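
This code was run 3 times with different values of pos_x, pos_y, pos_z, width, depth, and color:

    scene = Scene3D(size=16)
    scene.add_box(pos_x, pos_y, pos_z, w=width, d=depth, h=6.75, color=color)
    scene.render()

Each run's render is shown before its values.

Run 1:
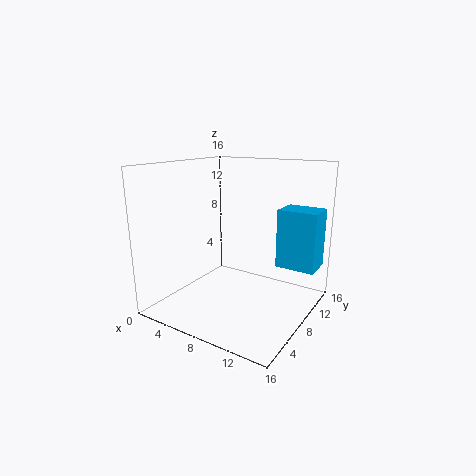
pos_x = 11.25
pos_y = 11
pos_z = 4.25
width = 4.5
depth = 3.5
color = 'deepskyblue'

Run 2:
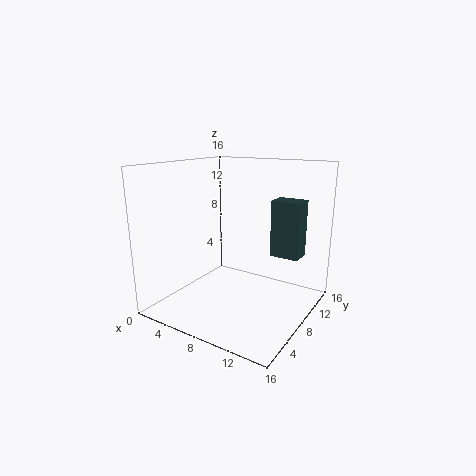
pos_x = 10
pos_y = 12
pos_z = 5
width = 3.5
depth = 2.5
color = 'darkslategray'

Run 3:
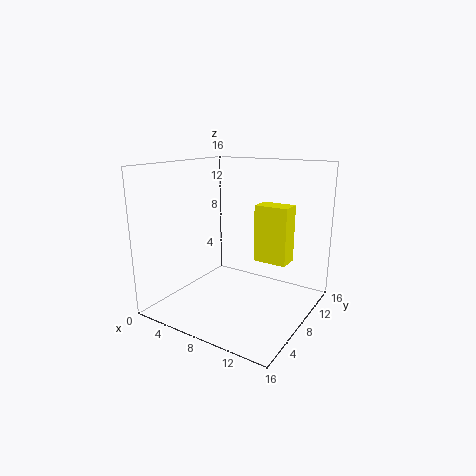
pos_x = 8.5
pos_y = 10.75
pos_z = 4.5
width = 4
depth = 2.5
color = 'yellow'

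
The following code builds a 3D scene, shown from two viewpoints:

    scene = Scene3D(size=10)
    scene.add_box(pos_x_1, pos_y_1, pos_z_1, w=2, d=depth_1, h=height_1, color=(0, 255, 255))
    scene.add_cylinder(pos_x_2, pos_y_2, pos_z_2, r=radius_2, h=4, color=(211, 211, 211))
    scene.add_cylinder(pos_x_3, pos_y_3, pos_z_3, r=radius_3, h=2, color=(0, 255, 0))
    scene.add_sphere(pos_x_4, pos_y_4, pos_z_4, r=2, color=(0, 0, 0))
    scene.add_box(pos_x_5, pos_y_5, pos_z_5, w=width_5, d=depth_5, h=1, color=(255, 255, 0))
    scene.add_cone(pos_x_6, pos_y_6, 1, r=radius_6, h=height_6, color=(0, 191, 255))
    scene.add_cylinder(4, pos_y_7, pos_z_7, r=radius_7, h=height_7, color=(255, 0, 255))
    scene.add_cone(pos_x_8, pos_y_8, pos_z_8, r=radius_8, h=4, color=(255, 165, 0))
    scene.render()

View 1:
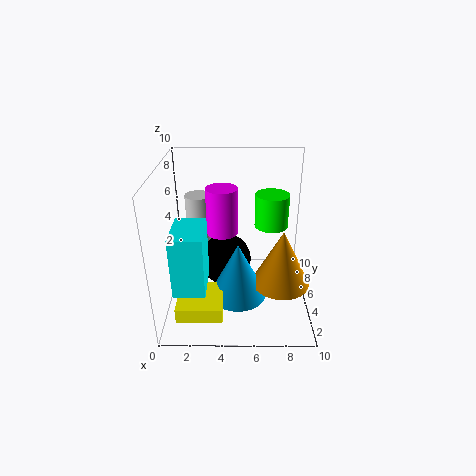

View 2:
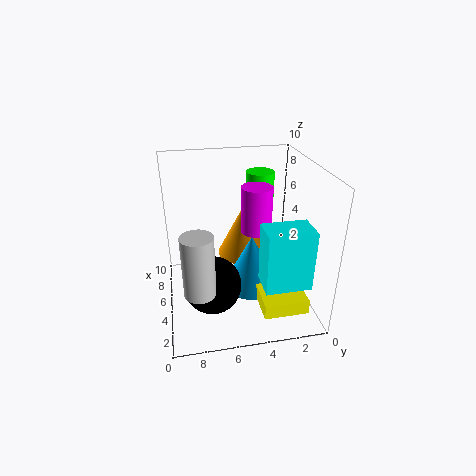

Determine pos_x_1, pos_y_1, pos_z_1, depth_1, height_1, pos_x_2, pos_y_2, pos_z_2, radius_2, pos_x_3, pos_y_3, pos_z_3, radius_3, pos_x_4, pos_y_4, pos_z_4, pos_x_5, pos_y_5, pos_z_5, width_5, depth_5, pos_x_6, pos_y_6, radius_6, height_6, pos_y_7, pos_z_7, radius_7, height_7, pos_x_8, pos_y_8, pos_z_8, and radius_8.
pos_x_1 = 1, pos_y_1 = 1, pos_z_1 = 3, depth_1 = 3, height_1 = 4, pos_x_2 = 2, pos_y_2 = 8, pos_z_2 = 3, radius_2 = 1, pos_x_3 = 7, pos_y_3 = 3, pos_z_3 = 7, radius_3 = 1, pos_x_4 = 4, pos_y_4 = 7, pos_z_4 = 2, pos_x_5 = 1, pos_y_5 = 1, pos_z_5 = 1, width_5 = 3, depth_5 = 3, pos_x_6 = 5, pos_y_6 = 4, radius_6 = 2, height_6 = 4, pos_y_7 = 4, pos_z_7 = 6, radius_7 = 1, height_7 = 3, pos_x_8 = 8, pos_y_8 = 4, pos_z_8 = 2, radius_8 = 2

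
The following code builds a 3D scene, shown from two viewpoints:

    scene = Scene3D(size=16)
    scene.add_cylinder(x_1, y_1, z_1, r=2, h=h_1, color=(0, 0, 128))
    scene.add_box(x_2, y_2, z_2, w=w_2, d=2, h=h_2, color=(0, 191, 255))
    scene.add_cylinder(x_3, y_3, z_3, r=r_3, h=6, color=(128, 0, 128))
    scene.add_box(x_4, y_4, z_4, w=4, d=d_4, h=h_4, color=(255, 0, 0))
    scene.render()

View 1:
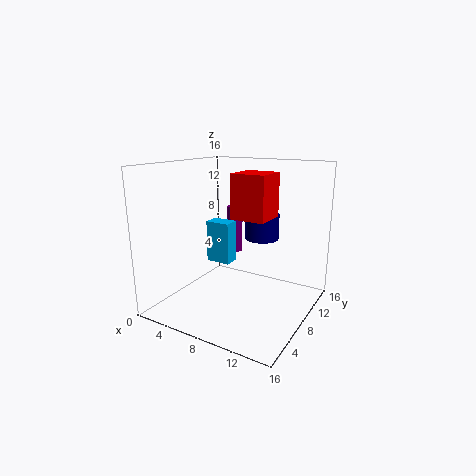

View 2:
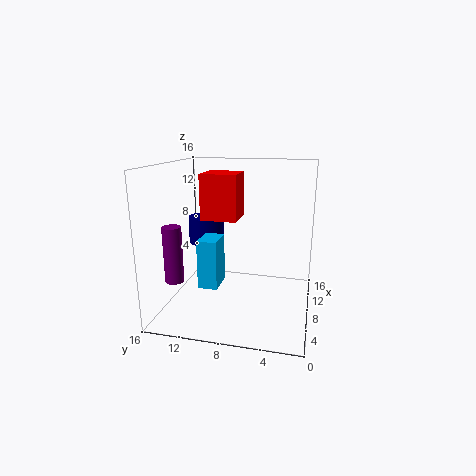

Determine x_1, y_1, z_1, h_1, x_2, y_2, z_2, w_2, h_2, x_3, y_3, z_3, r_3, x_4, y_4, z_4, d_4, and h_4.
x_1 = 9
y_1 = 12
z_1 = 7
h_1 = 3
x_2 = 3
y_2 = 9
z_2 = 4
w_2 = 3
h_2 = 5
x_3 = 4
y_3 = 14
z_3 = 4
r_3 = 1
x_4 = 7
y_4 = 8
z_4 = 10
d_4 = 4
h_4 = 5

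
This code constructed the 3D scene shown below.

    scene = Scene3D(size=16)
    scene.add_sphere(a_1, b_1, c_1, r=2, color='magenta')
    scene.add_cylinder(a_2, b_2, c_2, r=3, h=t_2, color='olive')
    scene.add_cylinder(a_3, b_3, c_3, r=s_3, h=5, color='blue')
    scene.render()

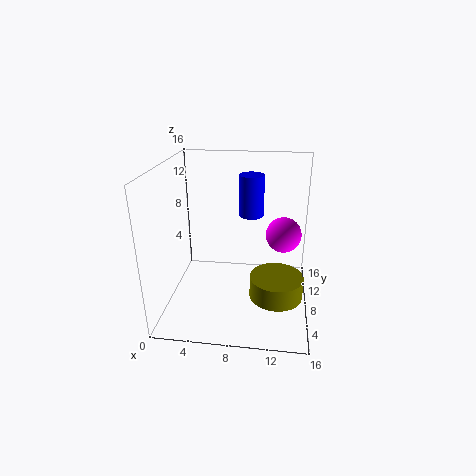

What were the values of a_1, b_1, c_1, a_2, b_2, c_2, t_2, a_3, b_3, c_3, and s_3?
a_1 = 13, b_1 = 9.5, c_1 = 8, a_2 = 12.5, b_2 = 7, c_2 = 1.5, t_2 = 2.5, a_3 = 9, b_3 = 12.5, c_3 = 9, s_3 = 1.5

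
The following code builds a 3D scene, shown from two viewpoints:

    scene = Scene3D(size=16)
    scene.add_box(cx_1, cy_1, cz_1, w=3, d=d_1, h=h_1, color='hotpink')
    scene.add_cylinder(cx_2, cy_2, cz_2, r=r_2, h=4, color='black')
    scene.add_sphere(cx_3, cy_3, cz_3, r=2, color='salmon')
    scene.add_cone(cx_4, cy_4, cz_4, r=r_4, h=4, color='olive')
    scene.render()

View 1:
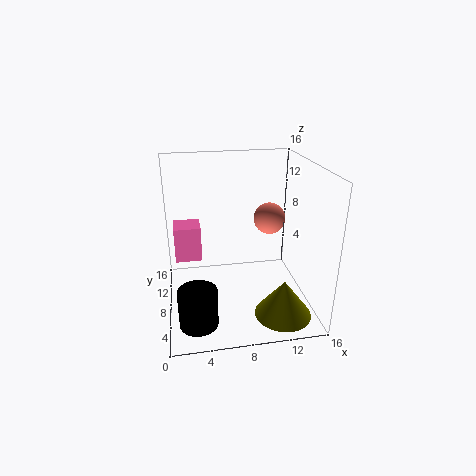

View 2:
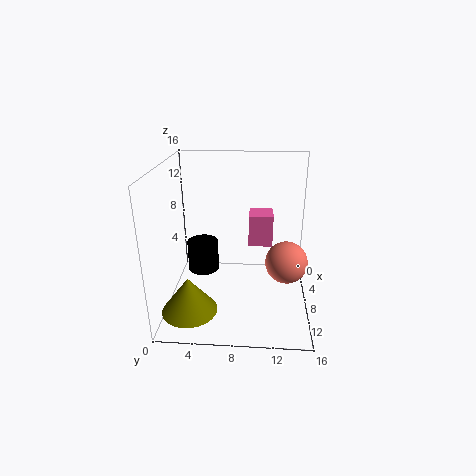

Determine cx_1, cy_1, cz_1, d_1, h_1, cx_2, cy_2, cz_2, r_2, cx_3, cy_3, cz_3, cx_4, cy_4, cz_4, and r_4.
cx_1 = 1, cy_1 = 9, cz_1 = 5, d_1 = 3, h_1 = 4, cx_2 = 3, cy_2 = 3, cz_2 = 1, r_2 = 2, cx_3 = 13, cy_3 = 13, cz_3 = 8, cx_4 = 12, cy_4 = 3, cz_4 = 1, r_4 = 3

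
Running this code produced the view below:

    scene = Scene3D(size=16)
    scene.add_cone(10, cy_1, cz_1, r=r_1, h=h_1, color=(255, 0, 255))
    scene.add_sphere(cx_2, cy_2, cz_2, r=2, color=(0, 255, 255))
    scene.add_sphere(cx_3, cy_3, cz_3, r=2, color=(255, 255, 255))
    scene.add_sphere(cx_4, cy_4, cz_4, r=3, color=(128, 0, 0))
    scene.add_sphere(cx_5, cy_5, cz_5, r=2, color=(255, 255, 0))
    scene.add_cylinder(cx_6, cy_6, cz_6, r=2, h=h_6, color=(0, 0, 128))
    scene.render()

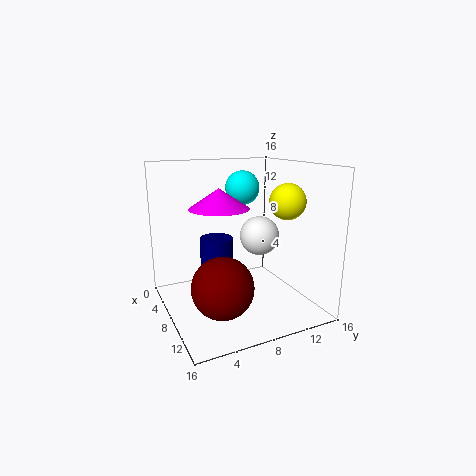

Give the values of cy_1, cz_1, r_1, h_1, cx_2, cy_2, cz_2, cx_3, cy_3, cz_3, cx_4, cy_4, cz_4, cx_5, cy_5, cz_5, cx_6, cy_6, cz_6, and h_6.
cy_1 = 5; cz_1 = 12; r_1 = 3; h_1 = 2; cx_2 = 5; cy_2 = 10; cz_2 = 13; cx_3 = 11; cy_3 = 9; cz_3 = 9; cx_4 = 13; cy_4 = 4; cz_4 = 5; cx_5 = 10; cy_5 = 13; cz_5 = 12; cx_6 = 4; cy_6 = 7; cz_6 = 3; h_6 = 4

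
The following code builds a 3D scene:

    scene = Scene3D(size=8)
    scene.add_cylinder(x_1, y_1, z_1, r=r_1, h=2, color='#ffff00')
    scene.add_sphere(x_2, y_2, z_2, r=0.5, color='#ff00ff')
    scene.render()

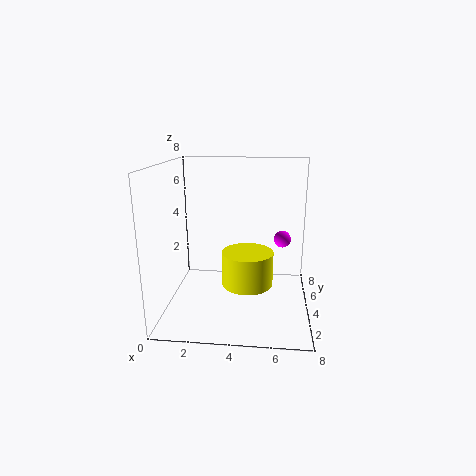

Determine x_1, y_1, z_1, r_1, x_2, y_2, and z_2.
x_1 = 4.5; y_1 = 4.5; z_1 = 1; r_1 = 1.5; x_2 = 6.5; y_2 = 5.5; z_2 = 3.5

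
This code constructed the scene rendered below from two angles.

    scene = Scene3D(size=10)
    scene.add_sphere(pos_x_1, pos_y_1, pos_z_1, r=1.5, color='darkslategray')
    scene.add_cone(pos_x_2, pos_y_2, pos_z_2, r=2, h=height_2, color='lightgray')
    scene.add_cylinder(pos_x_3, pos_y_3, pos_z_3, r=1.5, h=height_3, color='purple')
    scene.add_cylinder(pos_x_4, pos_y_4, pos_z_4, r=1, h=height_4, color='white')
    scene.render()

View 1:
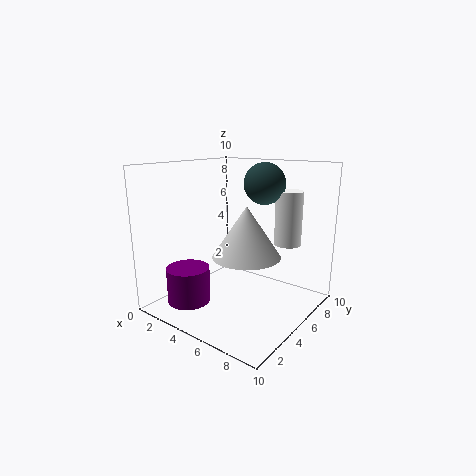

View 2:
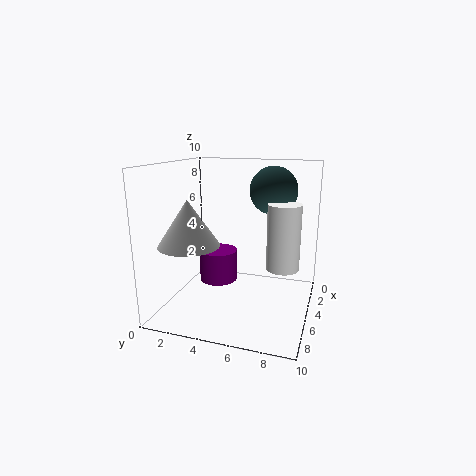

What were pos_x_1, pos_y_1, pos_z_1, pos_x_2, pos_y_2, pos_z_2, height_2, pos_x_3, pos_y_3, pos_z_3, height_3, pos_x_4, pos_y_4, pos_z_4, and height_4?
pos_x_1 = 5.5; pos_y_1 = 7.5; pos_z_1 = 8.5; pos_x_2 = 7.5; pos_y_2 = 2.5; pos_z_2 = 5; height_2 = 3; pos_x_3 = 2.5; pos_y_3 = 2.5; pos_z_3 = 0.5; height_3 = 2.5; pos_x_4 = 7; pos_y_4 = 8.5; pos_z_4 = 4; height_4 = 4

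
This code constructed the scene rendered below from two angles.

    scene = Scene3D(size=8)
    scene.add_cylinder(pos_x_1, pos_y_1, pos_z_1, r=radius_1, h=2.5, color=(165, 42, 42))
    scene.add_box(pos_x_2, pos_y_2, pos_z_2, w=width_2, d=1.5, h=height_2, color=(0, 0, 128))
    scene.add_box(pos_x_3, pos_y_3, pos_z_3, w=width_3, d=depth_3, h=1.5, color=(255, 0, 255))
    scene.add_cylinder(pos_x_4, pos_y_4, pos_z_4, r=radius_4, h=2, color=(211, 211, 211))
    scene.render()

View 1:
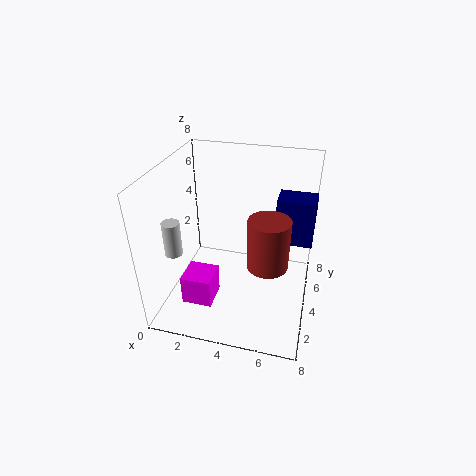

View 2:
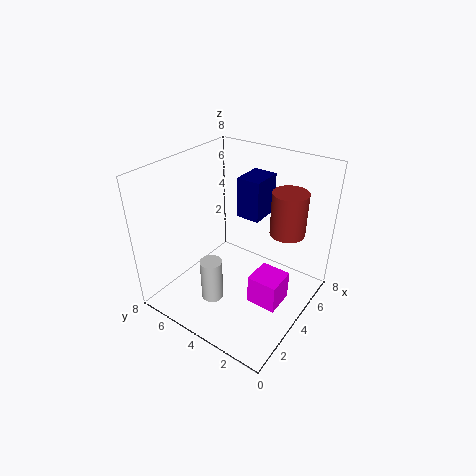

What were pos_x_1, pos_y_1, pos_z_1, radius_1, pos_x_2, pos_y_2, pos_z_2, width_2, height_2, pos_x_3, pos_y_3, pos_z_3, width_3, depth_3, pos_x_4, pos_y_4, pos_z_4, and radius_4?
pos_x_1 = 6; pos_y_1 = 2; pos_z_1 = 4; radius_1 = 1; pos_x_2 = 6; pos_y_2 = 4; pos_z_2 = 4; width_2 = 2; height_2 = 2.5; pos_x_3 = 2; pos_y_3 = 0.5; pos_z_3 = 2; width_3 = 1.5; depth_3 = 1.5; pos_x_4 = 0.5; pos_y_4 = 3; pos_z_4 = 3; radius_4 = 0.5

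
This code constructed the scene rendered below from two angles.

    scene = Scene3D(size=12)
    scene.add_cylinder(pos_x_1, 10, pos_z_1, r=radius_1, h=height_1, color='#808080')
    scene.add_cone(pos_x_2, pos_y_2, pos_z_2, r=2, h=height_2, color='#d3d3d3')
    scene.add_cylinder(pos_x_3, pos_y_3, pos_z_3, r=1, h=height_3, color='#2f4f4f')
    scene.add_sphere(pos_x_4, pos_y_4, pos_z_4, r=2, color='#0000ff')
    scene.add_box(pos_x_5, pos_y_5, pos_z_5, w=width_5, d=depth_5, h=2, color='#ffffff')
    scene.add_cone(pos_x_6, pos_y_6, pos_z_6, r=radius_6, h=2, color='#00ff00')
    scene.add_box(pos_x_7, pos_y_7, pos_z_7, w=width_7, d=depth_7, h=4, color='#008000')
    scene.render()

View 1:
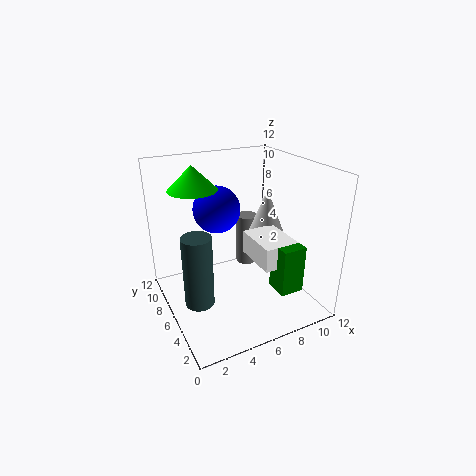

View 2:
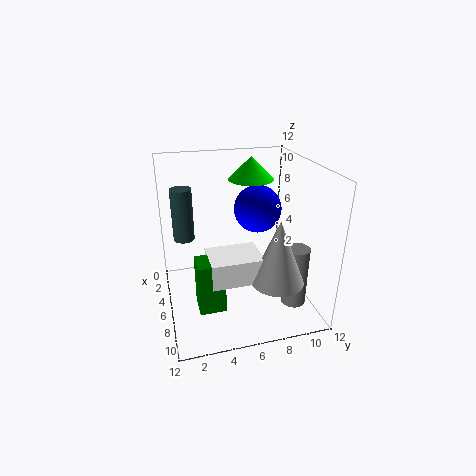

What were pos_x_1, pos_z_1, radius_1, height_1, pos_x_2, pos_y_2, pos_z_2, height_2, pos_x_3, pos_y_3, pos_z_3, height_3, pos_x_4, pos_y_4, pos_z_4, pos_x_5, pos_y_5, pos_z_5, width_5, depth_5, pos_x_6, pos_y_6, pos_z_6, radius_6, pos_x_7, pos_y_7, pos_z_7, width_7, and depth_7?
pos_x_1 = 9; pos_z_1 = 1; radius_1 = 1; height_1 = 5; pos_x_2 = 10; pos_y_2 = 8; pos_z_2 = 4; height_2 = 5; pos_x_3 = 1; pos_y_3 = 2; pos_z_3 = 4; height_3 = 5; pos_x_4 = 5; pos_y_4 = 8; pos_z_4 = 8; pos_x_5 = 7; pos_y_5 = 3; pos_z_5 = 4; width_5 = 3; depth_5 = 4; pos_x_6 = 3; pos_y_6 = 8; pos_z_6 = 10; radius_6 = 2; pos_x_7 = 8; pos_y_7 = 2; pos_z_7 = 2; width_7 = 2; depth_7 = 2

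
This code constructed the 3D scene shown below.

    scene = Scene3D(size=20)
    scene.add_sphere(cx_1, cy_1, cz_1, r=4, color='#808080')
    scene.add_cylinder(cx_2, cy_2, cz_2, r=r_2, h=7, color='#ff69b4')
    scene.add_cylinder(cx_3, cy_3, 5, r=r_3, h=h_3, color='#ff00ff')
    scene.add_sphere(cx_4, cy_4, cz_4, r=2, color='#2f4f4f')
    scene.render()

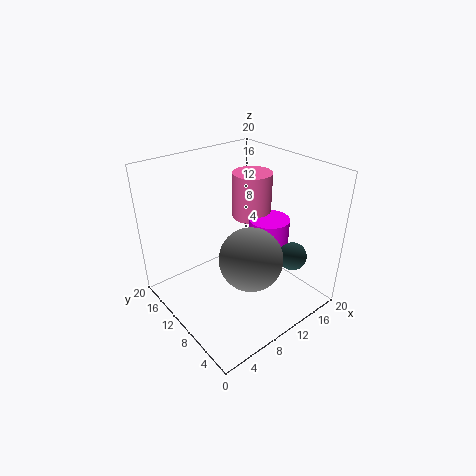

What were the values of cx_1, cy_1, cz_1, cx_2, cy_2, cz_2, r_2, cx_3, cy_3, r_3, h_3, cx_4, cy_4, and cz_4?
cx_1 = 8, cy_1 = 5, cz_1 = 10, cx_2 = 16, cy_2 = 14, cz_2 = 10, r_2 = 3, cx_3 = 16, cy_3 = 10, r_3 = 3, h_3 = 6, cx_4 = 16, cy_4 = 5, cz_4 = 7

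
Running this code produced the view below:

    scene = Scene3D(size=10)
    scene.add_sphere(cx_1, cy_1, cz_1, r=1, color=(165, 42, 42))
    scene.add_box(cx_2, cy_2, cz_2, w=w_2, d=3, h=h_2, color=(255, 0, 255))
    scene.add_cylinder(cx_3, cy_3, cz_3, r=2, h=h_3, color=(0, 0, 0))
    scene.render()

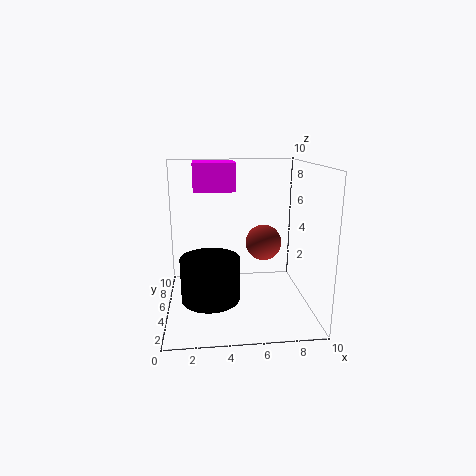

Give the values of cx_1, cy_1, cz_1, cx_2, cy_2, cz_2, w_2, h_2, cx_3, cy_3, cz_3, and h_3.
cx_1 = 6
cy_1 = 1
cz_1 = 6
cx_2 = 2
cy_2 = 6
cz_2 = 8
w_2 = 3
h_2 = 2
cx_3 = 3
cy_3 = 4
cz_3 = 1
h_3 = 3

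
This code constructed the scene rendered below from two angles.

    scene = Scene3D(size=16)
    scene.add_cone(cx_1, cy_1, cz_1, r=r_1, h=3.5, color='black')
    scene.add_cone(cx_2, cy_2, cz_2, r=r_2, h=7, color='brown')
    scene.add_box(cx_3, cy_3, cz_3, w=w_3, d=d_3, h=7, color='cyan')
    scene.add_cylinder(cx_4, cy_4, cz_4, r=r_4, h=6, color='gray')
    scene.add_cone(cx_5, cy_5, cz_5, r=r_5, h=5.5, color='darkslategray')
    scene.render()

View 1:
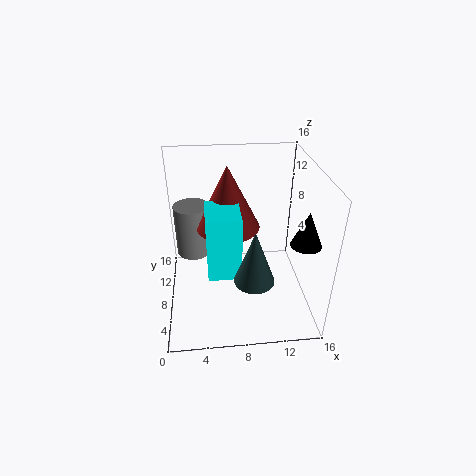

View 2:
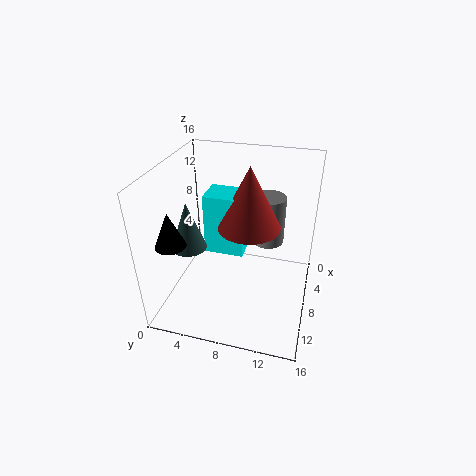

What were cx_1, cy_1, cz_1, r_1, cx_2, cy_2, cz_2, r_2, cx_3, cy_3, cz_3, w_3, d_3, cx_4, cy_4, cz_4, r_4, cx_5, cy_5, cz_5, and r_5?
cx_1 = 14; cy_1 = 3; cz_1 = 10; r_1 = 1.5; cx_2 = 7; cy_2 = 9; cz_2 = 9; r_2 = 3.5; cx_3 = 4.5; cy_3 = 4; cz_3 = 5.5; w_3 = 3.5; d_3 = 4.5; cx_4 = 3; cy_4 = 10.5; cz_4 = 5; r_4 = 2; cx_5 = 9; cy_5 = 2.5; cz_5 = 6.5; r_5 = 2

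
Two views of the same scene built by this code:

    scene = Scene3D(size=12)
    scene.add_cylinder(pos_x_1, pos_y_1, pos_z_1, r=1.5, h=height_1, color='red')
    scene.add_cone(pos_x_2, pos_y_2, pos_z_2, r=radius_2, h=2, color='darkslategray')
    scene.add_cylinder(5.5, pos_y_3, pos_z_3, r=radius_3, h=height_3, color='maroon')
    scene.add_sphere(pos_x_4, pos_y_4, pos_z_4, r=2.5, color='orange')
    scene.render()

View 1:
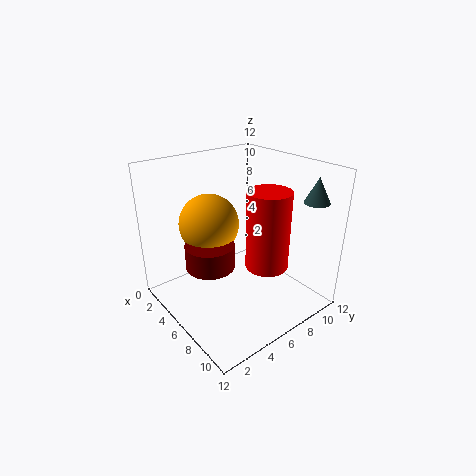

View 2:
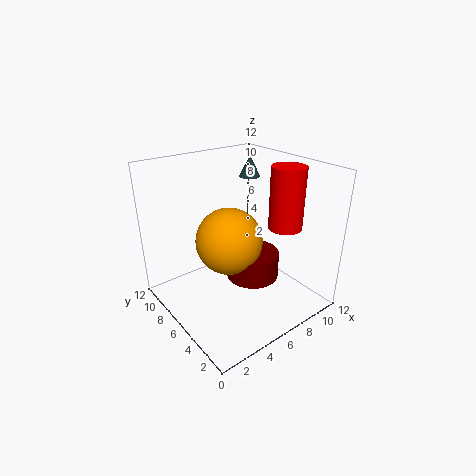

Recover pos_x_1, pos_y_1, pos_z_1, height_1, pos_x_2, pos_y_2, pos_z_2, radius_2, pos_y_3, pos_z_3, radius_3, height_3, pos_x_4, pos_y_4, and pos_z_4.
pos_x_1 = 10.5
pos_y_1 = 5
pos_z_1 = 6
height_1 = 5.5
pos_x_2 = 10.5
pos_y_2 = 10
pos_z_2 = 9.5
radius_2 = 1
pos_y_3 = 3.5
pos_z_3 = 4
radius_3 = 2
height_3 = 2
pos_x_4 = 4
pos_y_4 = 4.5
pos_z_4 = 7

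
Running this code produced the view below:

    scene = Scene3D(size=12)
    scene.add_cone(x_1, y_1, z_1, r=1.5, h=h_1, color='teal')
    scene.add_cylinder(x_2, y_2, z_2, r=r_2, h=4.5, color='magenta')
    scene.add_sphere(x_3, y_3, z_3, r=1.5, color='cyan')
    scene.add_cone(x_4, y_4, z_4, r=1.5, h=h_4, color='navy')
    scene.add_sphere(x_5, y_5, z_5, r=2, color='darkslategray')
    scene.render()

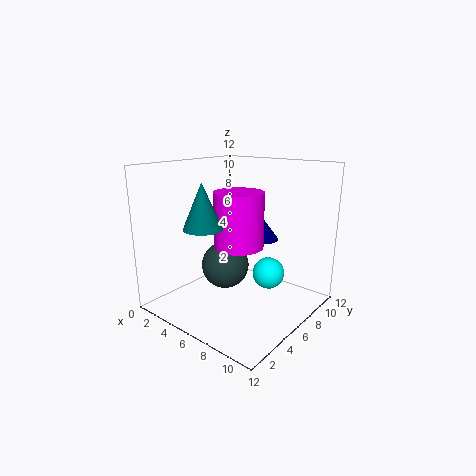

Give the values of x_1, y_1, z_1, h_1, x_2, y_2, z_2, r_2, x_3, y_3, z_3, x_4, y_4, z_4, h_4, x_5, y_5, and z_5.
x_1 = 5.5; y_1 = 2.5; z_1 = 7.5; h_1 = 3.5; x_2 = 6.5; y_2 = 5.5; z_2 = 5.5; r_2 = 2; x_3 = 6.5; y_3 = 10; z_3 = 1.5; x_4 = 6; y_4 = 9.5; z_4 = 5; h_4 = 2; x_5 = 5; y_5 = 5.5; z_5 = 3.5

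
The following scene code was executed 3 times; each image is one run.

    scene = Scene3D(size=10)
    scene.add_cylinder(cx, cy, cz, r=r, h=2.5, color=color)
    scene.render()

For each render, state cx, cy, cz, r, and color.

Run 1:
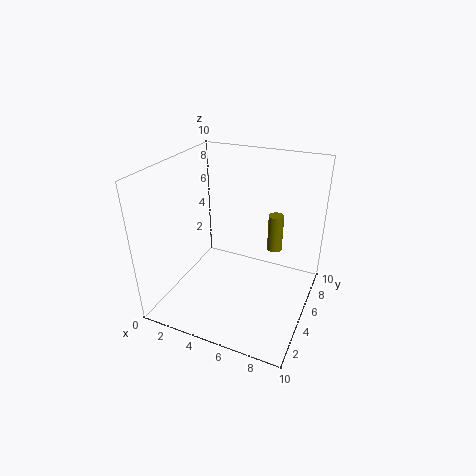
cx = 7.5, cy = 5.5, cz = 4.5, r = 0.5, color = 'olive'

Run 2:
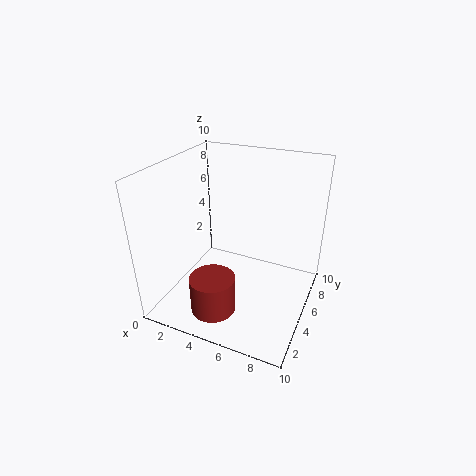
cx = 4.5, cy = 2, cz = 1, r = 1.5, color = 'brown'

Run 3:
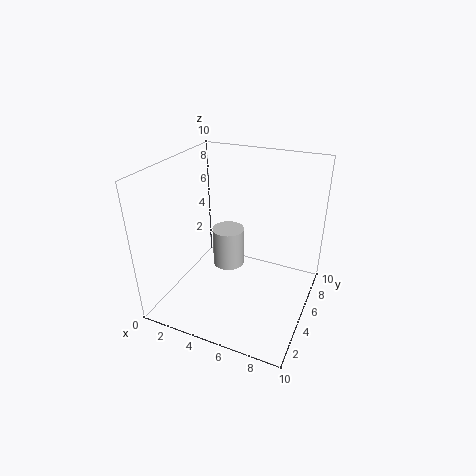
cx = 5, cy = 3.5, cz = 4, r = 1, color = 'lightgray'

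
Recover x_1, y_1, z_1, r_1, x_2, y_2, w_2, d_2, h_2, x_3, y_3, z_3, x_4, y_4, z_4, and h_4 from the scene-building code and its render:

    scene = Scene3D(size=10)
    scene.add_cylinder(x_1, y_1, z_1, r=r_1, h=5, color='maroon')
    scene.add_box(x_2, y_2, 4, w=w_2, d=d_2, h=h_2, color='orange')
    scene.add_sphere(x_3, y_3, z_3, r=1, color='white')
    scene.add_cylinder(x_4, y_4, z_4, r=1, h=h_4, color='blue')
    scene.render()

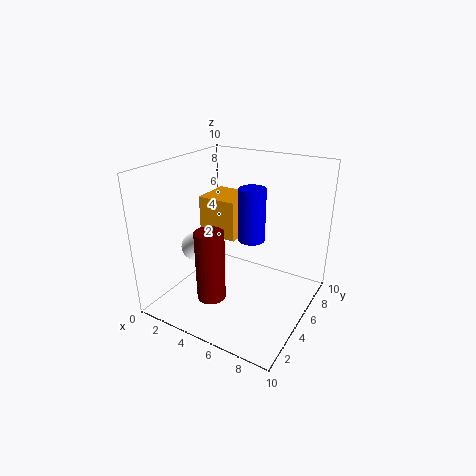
x_1 = 4
y_1 = 3
z_1 = 1
r_1 = 1
x_2 = 1
y_2 = 6
w_2 = 3
d_2 = 3
h_2 = 3
x_3 = 2
y_3 = 4
z_3 = 4
x_4 = 5
y_4 = 7
z_4 = 4
h_4 = 4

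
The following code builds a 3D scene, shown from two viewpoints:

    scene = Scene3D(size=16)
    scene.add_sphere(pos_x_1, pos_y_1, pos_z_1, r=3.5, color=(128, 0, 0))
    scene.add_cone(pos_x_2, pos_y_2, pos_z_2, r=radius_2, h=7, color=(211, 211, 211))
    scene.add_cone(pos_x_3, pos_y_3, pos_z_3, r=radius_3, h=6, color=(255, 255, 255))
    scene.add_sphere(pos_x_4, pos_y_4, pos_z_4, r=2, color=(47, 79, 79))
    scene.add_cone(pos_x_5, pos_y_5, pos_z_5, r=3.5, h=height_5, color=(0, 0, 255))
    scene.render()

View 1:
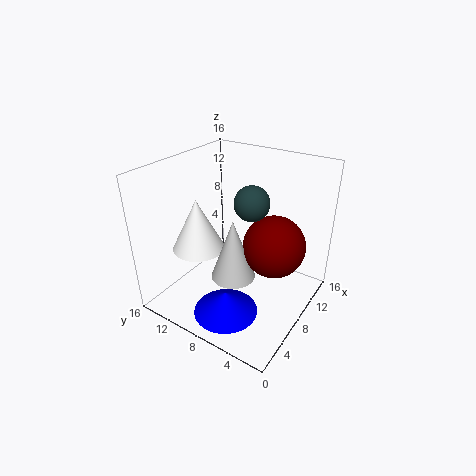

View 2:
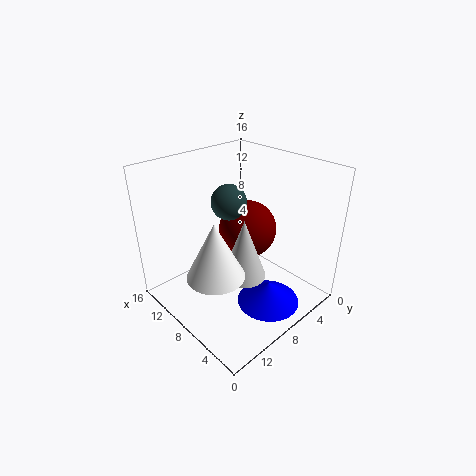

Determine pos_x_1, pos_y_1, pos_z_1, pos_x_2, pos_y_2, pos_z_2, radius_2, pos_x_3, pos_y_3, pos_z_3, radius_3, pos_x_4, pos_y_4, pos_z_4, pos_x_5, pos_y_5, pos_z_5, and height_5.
pos_x_1 = 10
pos_y_1 = 4.5
pos_z_1 = 7
pos_x_2 = 7
pos_y_2 = 8
pos_z_2 = 3.5
radius_2 = 2.5
pos_x_3 = 6.5
pos_y_3 = 12.5
pos_z_3 = 6
radius_3 = 3
pos_x_4 = 10
pos_y_4 = 7.5
pos_z_4 = 11.5
pos_x_5 = 4
pos_y_5 = 7
pos_z_5 = 1
height_5 = 2.5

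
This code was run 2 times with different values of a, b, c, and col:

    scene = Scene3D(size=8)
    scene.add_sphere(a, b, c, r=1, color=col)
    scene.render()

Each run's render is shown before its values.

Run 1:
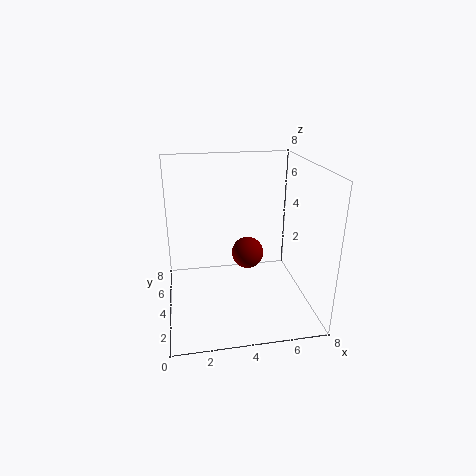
a = 5; b = 6; c = 2; col = 'maroon'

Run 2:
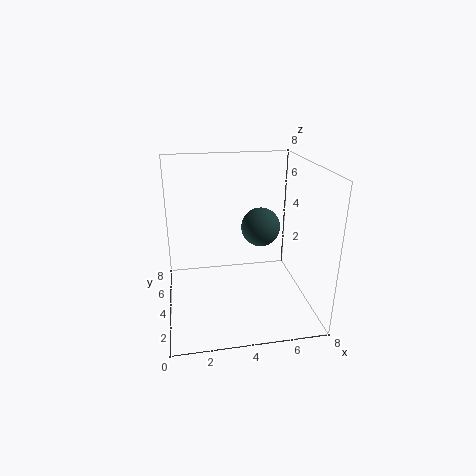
a = 5; b = 3; c = 5; col = 'darkslategray'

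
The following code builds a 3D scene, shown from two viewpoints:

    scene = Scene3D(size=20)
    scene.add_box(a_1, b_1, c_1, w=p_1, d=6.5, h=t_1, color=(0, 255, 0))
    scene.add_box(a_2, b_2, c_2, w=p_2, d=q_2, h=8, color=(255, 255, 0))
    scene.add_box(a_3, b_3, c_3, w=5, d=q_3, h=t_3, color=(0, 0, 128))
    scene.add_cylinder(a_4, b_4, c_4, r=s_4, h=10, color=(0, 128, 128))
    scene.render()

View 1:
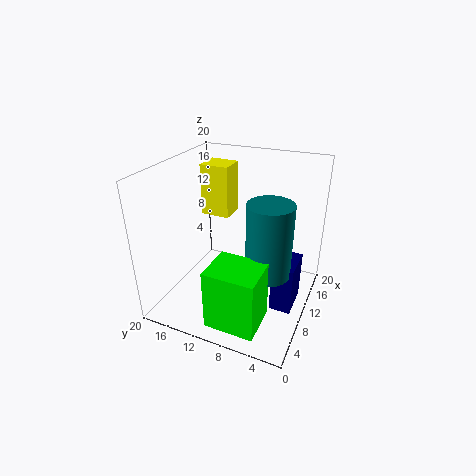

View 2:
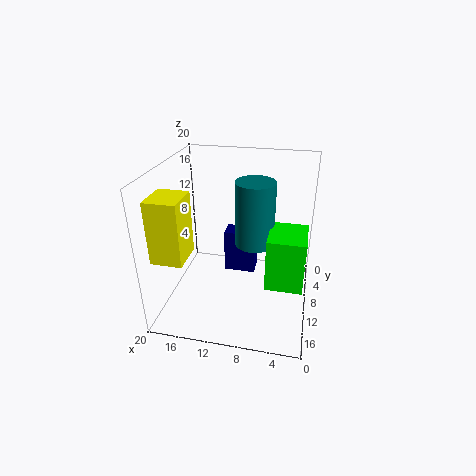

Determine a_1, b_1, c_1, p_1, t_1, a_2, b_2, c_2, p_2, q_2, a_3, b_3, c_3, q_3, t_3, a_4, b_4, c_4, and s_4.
a_1 = 0.5
b_1 = 4
c_1 = 2
p_1 = 5.5
t_1 = 8
a_2 = 15
b_2 = 14
c_2 = 10
p_2 = 4
q_2 = 4.5
a_3 = 8.5
b_3 = 1.5
c_3 = 0.5
q_3 = 3
t_3 = 7
a_4 = 8.5
b_4 = 5
c_4 = 6.5
s_4 = 3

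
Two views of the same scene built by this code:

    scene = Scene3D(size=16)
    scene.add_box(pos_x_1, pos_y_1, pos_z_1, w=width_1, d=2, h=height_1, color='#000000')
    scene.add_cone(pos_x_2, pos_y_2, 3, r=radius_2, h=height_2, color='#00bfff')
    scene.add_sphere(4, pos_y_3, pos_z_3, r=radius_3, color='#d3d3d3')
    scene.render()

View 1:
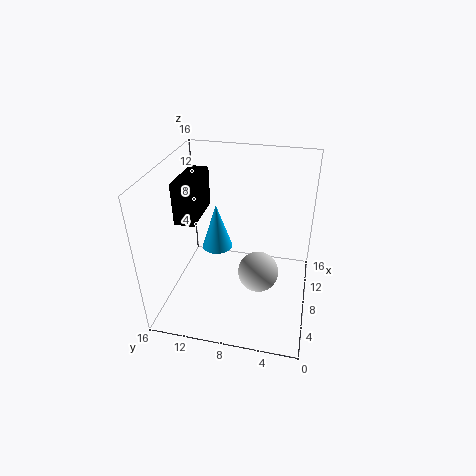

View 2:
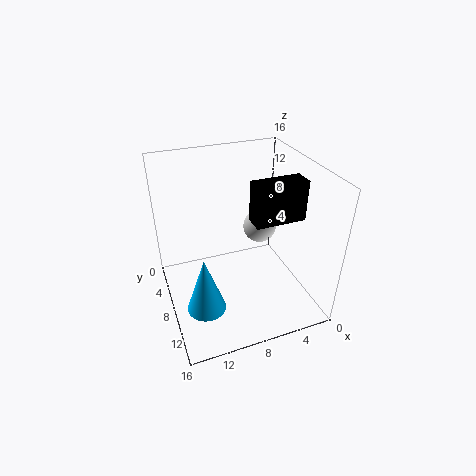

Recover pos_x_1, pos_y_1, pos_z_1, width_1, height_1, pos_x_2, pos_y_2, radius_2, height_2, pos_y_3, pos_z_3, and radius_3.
pos_x_1 = 3; pos_y_1 = 11; pos_z_1 = 12; width_1 = 5; height_1 = 4; pos_x_2 = 13; pos_y_2 = 12; radius_2 = 2; height_2 = 6; pos_y_3 = 5; pos_z_3 = 7; radius_3 = 2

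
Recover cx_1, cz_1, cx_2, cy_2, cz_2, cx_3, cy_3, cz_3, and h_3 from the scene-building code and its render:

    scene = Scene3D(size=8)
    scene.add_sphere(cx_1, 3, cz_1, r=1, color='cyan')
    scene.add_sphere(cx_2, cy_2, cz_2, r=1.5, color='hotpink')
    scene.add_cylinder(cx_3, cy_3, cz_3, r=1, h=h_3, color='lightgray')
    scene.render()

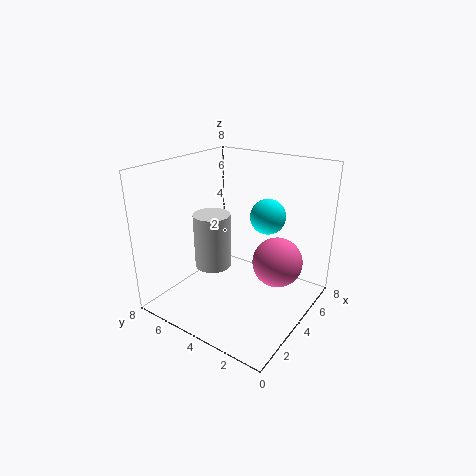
cx_1 = 5.5; cz_1 = 5; cx_2 = 6; cy_2 = 2.5; cz_2 = 2; cx_3 = 3; cy_3 = 5; cz_3 = 2.5; h_3 = 3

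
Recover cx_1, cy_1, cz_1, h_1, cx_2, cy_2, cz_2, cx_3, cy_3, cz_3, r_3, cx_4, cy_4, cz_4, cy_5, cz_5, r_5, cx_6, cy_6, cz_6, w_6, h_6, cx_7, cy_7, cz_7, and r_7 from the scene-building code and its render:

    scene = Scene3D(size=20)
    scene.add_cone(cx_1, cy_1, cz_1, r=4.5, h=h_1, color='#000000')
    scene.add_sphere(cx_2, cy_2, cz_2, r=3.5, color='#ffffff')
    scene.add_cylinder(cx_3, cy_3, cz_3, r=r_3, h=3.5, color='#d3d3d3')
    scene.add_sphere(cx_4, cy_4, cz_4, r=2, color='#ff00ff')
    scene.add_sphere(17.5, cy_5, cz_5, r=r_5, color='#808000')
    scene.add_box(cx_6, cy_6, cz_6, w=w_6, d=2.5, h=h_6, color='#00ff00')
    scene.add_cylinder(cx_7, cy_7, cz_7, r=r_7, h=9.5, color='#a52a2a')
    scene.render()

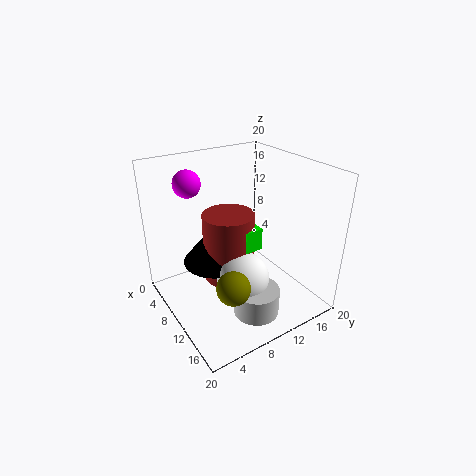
cx_1 = 9
cy_1 = 7
cz_1 = 7
h_1 = 5.5
cx_2 = 13.5
cy_2 = 8.5
cz_2 = 6
cx_3 = 16
cy_3 = 9
cz_3 = 2
r_3 = 3
cx_4 = 3
cy_4 = 6
cz_4 = 16.5
cy_5 = 4.5
cz_5 = 8.5
r_5 = 2
cx_6 = 10.5
cy_6 = 9
cz_6 = 9.5
w_6 = 3
h_6 = 3
cx_7 = 10
cy_7 = 8.5
cz_7 = 4.5
r_7 = 3.5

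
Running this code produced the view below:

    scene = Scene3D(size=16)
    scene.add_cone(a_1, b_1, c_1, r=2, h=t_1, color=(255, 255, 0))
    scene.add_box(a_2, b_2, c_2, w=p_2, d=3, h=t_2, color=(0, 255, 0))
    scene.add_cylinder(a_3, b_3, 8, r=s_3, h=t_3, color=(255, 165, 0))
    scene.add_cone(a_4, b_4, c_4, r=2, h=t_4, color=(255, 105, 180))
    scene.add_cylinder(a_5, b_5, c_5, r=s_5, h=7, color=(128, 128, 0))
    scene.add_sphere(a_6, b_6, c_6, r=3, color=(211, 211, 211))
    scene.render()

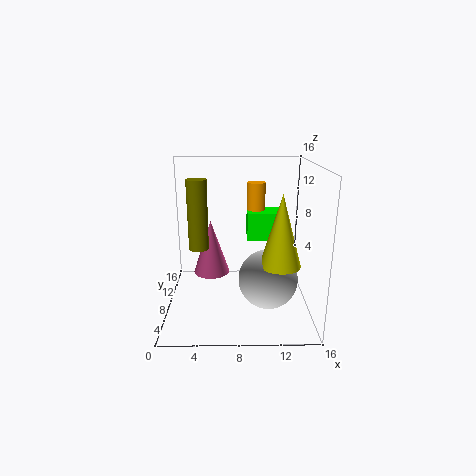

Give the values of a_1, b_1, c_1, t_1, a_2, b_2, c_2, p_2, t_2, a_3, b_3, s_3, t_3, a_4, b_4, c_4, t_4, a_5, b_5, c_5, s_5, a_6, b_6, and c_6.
a_1 = 12; b_1 = 3; c_1 = 7; t_1 = 7; a_2 = 9; b_2 = 7; c_2 = 8; p_2 = 4; t_2 = 3; a_3 = 10; b_3 = 9; s_3 = 1; t_3 = 6; a_4 = 5; b_4 = 8; c_4 = 4; t_4 = 6; a_5 = 4; b_5 = 5; c_5 = 8; s_5 = 1; a_6 = 11; b_6 = 4; c_6 = 5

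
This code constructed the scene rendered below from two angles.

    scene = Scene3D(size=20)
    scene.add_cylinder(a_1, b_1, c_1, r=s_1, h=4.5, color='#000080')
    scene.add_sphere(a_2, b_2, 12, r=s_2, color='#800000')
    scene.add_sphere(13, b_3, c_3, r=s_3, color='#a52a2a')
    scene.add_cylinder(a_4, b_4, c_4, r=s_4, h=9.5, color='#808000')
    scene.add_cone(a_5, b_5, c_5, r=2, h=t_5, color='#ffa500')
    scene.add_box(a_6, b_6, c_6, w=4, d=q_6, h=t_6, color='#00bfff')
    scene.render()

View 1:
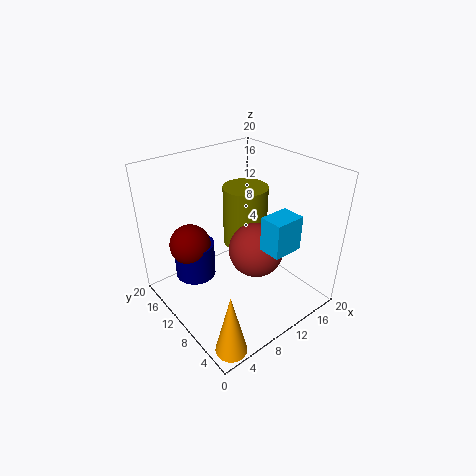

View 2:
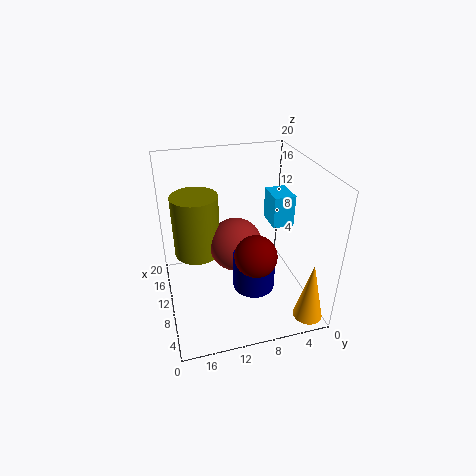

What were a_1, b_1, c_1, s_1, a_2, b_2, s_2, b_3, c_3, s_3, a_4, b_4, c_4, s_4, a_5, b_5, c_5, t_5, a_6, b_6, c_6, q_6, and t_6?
a_1 = 3
b_1 = 10
c_1 = 7.5
s_1 = 2.5
a_2 = 2.5
b_2 = 10
s_2 = 2.5
b_3 = 9.5
c_3 = 7
s_3 = 4
a_4 = 15.5
b_4 = 15
c_4 = 5
s_4 = 3.5
a_5 = 2.5
b_5 = 2
c_5 = 0.5
t_5 = 8.5
a_6 = 9.5
b_6 = 2
c_6 = 11
q_6 = 3
t_6 = 4.5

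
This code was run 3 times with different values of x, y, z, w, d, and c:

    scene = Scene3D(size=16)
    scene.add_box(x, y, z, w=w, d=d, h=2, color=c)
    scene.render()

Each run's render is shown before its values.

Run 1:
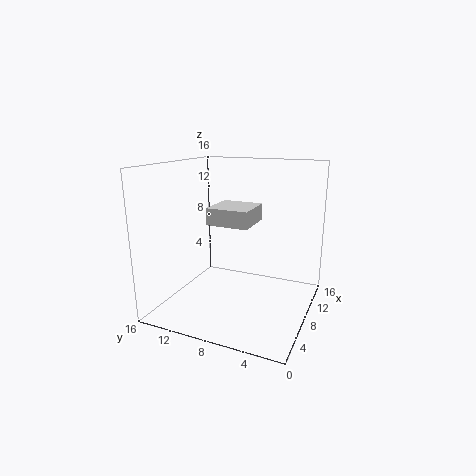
x = 8
y = 7
z = 9
w = 5
d = 5
c = 'lightgray'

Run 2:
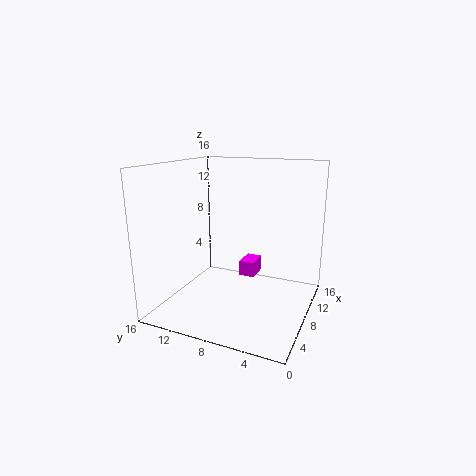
x = 13
y = 8
z = 1
w = 3
d = 2
c = 'magenta'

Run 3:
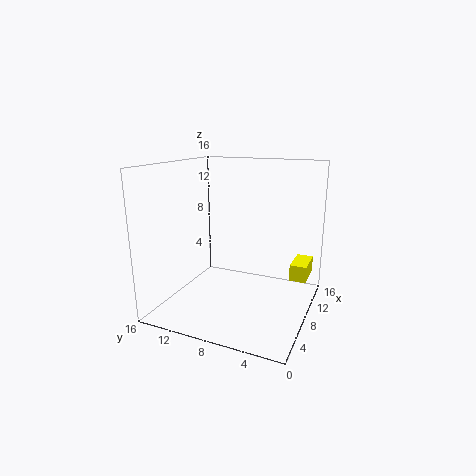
x = 12
y = 1
z = 2
w = 4
d = 2
c = 'yellow'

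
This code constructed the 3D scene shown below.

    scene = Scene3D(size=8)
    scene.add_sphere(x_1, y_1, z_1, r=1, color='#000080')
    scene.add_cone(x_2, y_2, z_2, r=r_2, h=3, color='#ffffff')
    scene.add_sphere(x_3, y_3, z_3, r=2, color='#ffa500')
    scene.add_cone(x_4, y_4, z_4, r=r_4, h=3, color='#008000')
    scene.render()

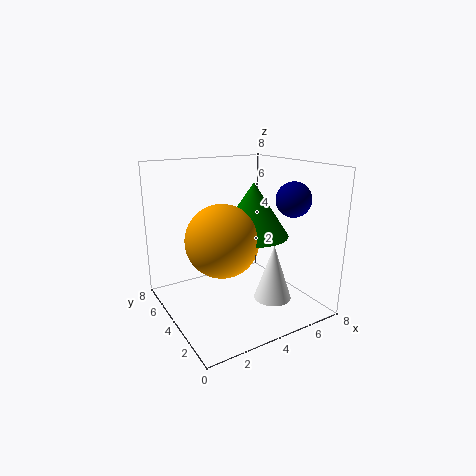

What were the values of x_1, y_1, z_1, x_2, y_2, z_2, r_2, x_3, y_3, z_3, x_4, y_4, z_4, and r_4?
x_1 = 7; y_1 = 3; z_1 = 6; x_2 = 5; y_2 = 2; z_2 = 1; r_2 = 1; x_3 = 3; y_3 = 4; z_3 = 4; x_4 = 5; y_4 = 4; z_4 = 4; r_4 = 2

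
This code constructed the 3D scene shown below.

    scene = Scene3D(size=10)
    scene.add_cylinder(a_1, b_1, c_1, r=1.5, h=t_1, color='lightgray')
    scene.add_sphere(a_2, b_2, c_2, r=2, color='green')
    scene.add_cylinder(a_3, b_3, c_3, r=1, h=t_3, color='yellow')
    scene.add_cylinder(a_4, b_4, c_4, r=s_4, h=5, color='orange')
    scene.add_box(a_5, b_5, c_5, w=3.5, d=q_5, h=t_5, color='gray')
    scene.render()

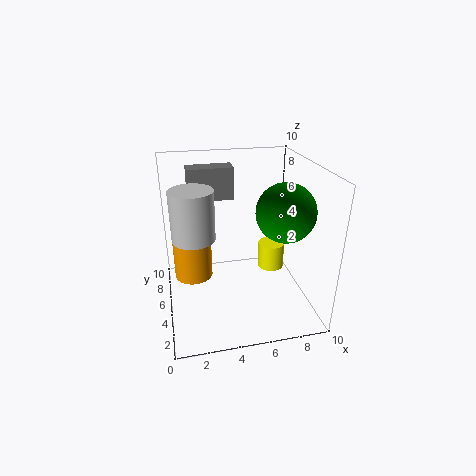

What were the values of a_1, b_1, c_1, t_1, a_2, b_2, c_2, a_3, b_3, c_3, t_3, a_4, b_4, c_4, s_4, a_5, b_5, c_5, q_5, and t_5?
a_1 = 2, b_1 = 5.5, c_1 = 5, t_1 = 3.5, a_2 = 8, b_2 = 4, c_2 = 7, a_3 = 8, b_3 = 6.5, c_3 = 1.5, t_3 = 2, a_4 = 2, b_4 = 8, c_4 = 0.5, s_4 = 1.5, a_5 = 2, b_5 = 8.5, c_5 = 6.5, q_5 = 1.5, t_5 = 2.5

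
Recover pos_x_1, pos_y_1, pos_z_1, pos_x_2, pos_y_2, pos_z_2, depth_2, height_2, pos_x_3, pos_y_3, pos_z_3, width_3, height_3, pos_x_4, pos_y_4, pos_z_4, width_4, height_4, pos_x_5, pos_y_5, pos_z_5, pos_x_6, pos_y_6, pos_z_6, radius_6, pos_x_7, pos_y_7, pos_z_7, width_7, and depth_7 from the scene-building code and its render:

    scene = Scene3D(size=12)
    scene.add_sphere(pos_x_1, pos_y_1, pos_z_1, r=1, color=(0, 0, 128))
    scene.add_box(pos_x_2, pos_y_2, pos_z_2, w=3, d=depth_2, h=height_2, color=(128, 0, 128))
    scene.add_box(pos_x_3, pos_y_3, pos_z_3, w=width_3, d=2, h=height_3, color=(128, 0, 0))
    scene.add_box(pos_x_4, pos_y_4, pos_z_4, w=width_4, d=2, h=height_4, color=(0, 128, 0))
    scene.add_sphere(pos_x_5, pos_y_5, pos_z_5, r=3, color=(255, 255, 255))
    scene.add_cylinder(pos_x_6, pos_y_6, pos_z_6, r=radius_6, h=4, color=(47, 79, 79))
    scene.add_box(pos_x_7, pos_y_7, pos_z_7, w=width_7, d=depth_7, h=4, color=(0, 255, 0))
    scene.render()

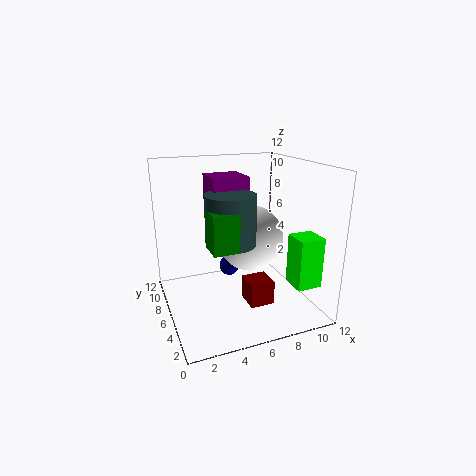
pos_x_1 = 7
pos_y_1 = 11
pos_z_1 = 1
pos_x_2 = 4
pos_y_2 = 6
pos_z_2 = 8
depth_2 = 3
height_2 = 3
pos_x_3 = 6
pos_y_3 = 3
pos_z_3 = 1
width_3 = 2
height_3 = 2
pos_x_4 = 3
pos_y_4 = 3
pos_z_4 = 6
width_4 = 2
height_4 = 3
pos_x_5 = 8
pos_y_5 = 8
pos_z_5 = 5
pos_x_6 = 5
pos_y_6 = 5
pos_z_6 = 6
radius_6 = 2
pos_x_7 = 9
pos_y_7 = 1
pos_z_7 = 3
width_7 = 2
depth_7 = 2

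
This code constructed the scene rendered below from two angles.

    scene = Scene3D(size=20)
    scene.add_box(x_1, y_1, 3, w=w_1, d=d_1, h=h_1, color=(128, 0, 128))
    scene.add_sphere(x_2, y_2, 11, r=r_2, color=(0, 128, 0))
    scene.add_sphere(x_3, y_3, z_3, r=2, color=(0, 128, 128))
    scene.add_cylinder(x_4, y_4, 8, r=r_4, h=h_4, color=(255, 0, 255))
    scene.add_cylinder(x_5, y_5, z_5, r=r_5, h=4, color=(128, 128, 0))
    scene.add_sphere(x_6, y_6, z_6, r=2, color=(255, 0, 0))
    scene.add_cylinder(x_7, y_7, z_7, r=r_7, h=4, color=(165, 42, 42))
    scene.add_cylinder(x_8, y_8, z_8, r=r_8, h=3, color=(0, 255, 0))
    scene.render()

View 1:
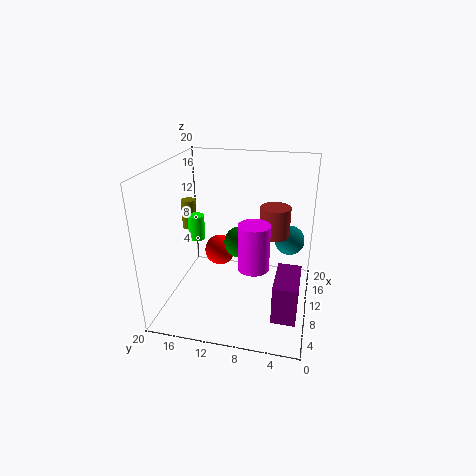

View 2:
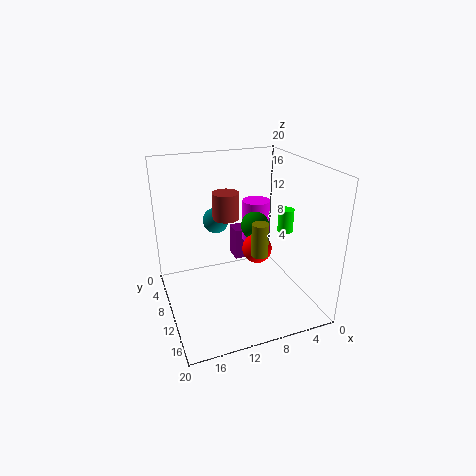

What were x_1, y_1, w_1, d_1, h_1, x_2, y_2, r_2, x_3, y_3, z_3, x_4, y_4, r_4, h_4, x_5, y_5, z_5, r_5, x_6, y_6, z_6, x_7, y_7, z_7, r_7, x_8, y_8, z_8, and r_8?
x_1 = 2; y_1 = 1; w_1 = 6; d_1 = 3; h_1 = 5; x_2 = 7; y_2 = 9; r_2 = 2; x_3 = 11; y_3 = 3; z_3 = 10; x_4 = 6; y_4 = 7; r_4 = 2; h_4 = 6; x_5 = 10; y_5 = 17; z_5 = 11; r_5 = 1; x_6 = 8; y_6 = 12; z_6 = 9; x_7 = 10; y_7 = 5; z_7 = 11; r_7 = 2; x_8 = 5; y_8 = 14; z_8 = 12; r_8 = 1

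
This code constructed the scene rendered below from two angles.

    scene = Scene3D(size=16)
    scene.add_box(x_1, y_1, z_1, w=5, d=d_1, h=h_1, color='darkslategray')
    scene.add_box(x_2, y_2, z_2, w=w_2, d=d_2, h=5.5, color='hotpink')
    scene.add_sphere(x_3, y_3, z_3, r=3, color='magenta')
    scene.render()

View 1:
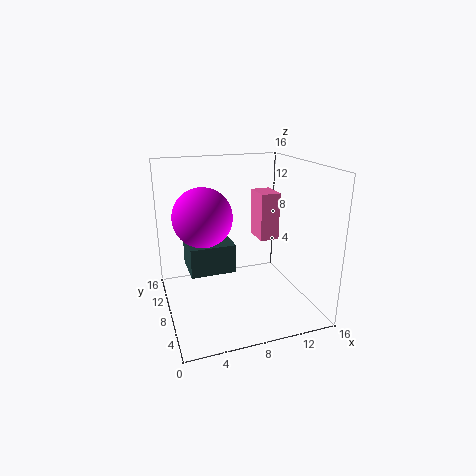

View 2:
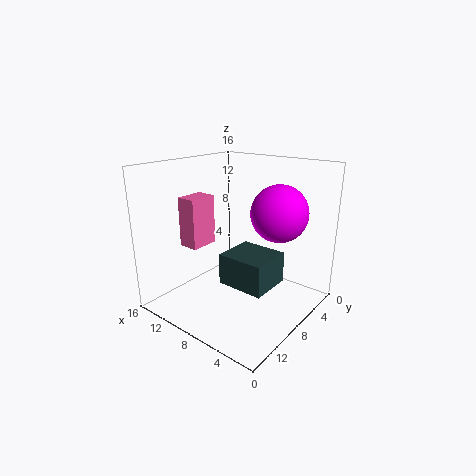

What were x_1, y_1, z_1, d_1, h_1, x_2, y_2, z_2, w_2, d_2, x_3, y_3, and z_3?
x_1 = 2.5
y_1 = 7.25
z_1 = 4.25
d_1 = 4.5
h_1 = 3.25
x_2 = 11
y_2 = 8.5
z_2 = 7
w_2 = 2.25
d_2 = 3.25
x_3 = 3.75
y_3 = 6.5
z_3 = 11.25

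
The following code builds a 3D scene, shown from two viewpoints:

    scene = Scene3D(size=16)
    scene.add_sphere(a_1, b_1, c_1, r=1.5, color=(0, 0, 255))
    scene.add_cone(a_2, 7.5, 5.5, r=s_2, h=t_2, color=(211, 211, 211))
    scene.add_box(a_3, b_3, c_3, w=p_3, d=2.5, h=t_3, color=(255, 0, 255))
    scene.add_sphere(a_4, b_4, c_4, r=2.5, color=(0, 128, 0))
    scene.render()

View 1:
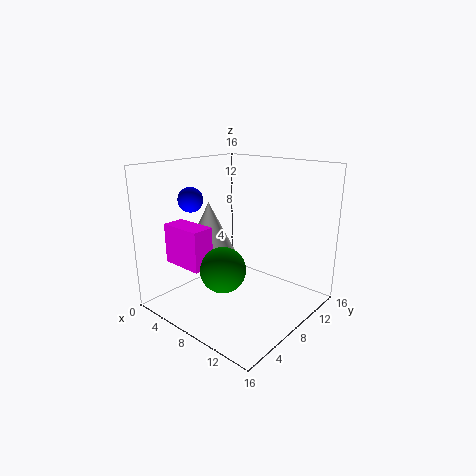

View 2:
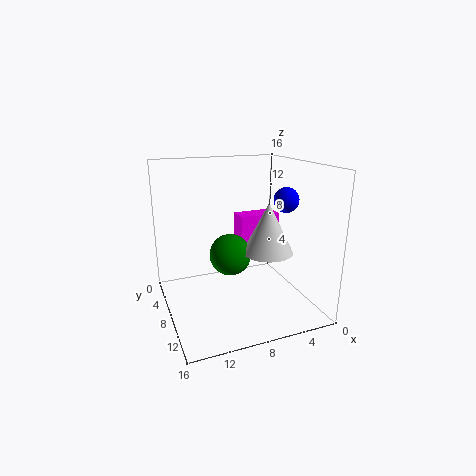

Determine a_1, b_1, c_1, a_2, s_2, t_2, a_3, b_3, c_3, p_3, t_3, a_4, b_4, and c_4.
a_1 = 1.5; b_1 = 7; c_1 = 11.5; a_2 = 4; s_2 = 3; t_2 = 6; a_3 = 1.5; b_3 = 3; c_3 = 5; p_3 = 5; t_3 = 4.5; a_4 = 8; b_4 = 5.5; c_4 = 5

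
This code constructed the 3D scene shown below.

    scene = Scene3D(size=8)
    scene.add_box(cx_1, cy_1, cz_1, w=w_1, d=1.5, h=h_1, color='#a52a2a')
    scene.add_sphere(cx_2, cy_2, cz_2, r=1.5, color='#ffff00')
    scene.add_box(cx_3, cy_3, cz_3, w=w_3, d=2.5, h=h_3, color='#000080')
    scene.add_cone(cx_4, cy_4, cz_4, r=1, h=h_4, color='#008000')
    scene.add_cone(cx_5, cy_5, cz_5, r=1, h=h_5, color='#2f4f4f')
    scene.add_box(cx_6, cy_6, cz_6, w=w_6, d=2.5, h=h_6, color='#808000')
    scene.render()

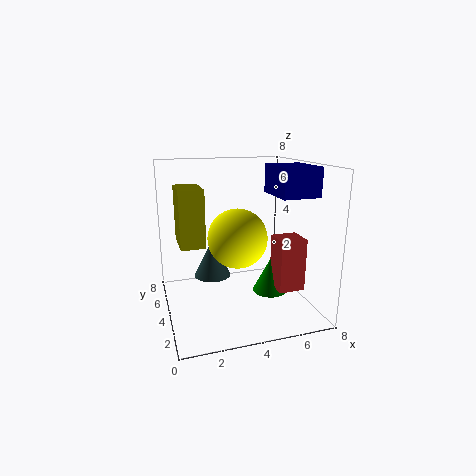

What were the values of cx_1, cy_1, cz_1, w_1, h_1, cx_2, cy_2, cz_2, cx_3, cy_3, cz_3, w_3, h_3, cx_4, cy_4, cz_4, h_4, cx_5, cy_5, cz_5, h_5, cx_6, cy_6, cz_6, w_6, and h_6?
cx_1 = 6; cy_1 = 2.5; cz_1 = 1; w_1 = 1.5; h_1 = 3; cx_2 = 3.5; cy_2 = 2.5; cz_2 = 4.5; cx_3 = 5.5; cy_3 = 1.5; cz_3 = 6.5; w_3 = 2; h_3 = 1.5; cx_4 = 6; cy_4 = 4; cz_4 = 0.5; h_4 = 2; cx_5 = 2.5; cy_5 = 4; cz_5 = 2; h_5 = 2; cx_6 = 1; cy_6 = 5.5; cz_6 = 3; w_6 = 1.5; h_6 = 3.5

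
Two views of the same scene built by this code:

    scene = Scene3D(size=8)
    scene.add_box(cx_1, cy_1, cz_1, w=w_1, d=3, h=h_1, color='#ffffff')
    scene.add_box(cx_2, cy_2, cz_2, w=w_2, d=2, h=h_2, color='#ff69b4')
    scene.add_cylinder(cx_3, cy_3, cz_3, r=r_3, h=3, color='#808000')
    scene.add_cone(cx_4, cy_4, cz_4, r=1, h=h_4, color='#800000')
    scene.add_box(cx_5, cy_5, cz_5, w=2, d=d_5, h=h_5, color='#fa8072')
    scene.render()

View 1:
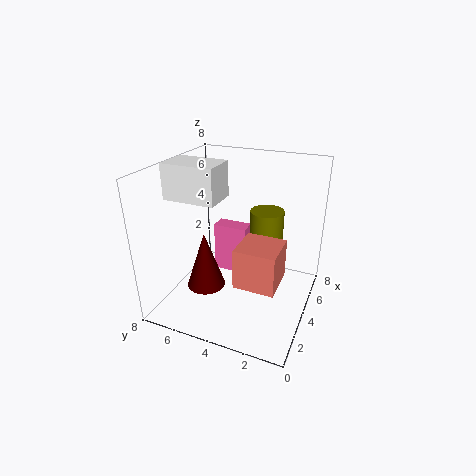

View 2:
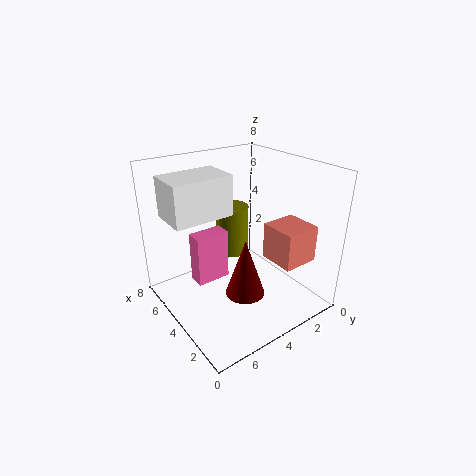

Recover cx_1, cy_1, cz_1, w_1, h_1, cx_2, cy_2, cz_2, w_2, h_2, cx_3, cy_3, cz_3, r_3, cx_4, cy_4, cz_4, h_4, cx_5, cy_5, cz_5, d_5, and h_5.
cx_1 = 3, cy_1 = 5, cz_1 = 6, w_1 = 2, h_1 = 2, cx_2 = 5, cy_2 = 4, cz_2 = 1, w_2 = 1, h_2 = 3, cx_3 = 6, cy_3 = 3, cz_3 = 2, r_3 = 1, cx_4 = 2, cy_4 = 5, cz_4 = 2, h_4 = 3, cx_5 = 1, cy_5 = 1, cz_5 = 3, d_5 = 2, h_5 = 2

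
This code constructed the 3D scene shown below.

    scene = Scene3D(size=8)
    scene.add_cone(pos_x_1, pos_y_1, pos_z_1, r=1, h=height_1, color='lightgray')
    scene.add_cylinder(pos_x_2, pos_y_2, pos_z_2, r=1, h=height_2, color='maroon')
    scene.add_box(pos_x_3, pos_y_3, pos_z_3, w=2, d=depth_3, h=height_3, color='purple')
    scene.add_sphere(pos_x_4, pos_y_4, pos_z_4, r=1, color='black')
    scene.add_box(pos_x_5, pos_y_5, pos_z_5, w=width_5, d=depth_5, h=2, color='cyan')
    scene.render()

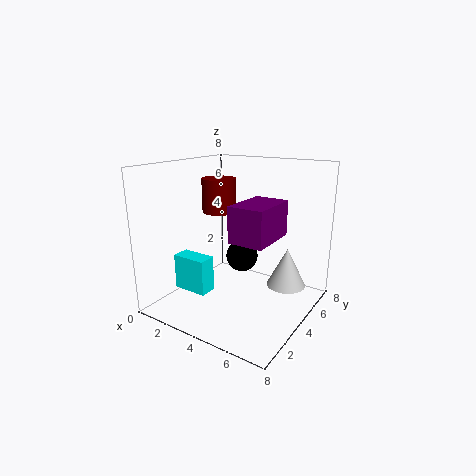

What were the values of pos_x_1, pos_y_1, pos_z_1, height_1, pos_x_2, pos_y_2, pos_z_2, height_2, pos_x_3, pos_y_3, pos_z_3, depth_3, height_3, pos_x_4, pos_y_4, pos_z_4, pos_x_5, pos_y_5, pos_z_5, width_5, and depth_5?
pos_x_1 = 7; pos_y_1 = 4; pos_z_1 = 2; height_1 = 2; pos_x_2 = 2; pos_y_2 = 5; pos_z_2 = 5; height_2 = 2; pos_x_3 = 4; pos_y_3 = 3; pos_z_3 = 4; depth_3 = 3; height_3 = 2; pos_x_4 = 3; pos_y_4 = 6; pos_z_4 = 2; pos_x_5 = 1; pos_y_5 = 2; pos_z_5 = 1; width_5 = 2; depth_5 = 1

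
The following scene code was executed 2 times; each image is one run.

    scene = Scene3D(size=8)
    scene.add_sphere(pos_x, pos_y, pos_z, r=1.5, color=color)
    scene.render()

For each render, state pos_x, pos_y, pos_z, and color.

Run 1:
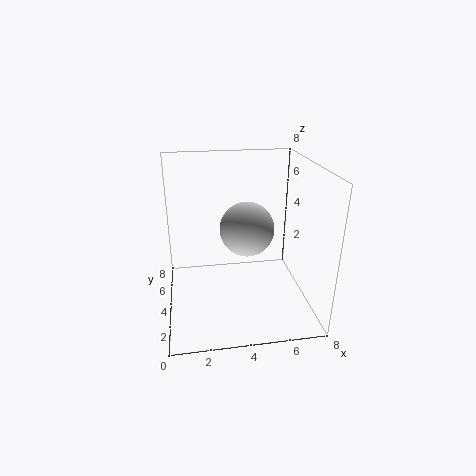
pos_x = 4.5; pos_y = 4; pos_z = 4.5; color = 'lightgray'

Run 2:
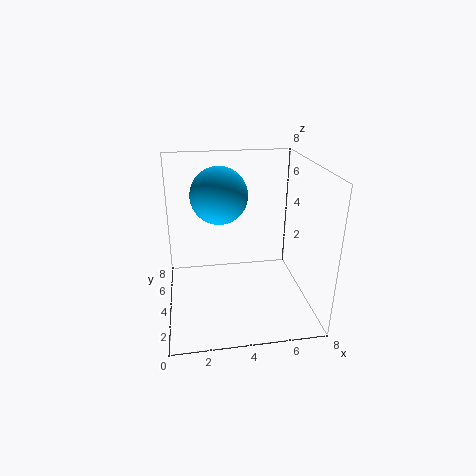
pos_x = 3; pos_y = 4; pos_z = 6.5; color = 'deepskyblue'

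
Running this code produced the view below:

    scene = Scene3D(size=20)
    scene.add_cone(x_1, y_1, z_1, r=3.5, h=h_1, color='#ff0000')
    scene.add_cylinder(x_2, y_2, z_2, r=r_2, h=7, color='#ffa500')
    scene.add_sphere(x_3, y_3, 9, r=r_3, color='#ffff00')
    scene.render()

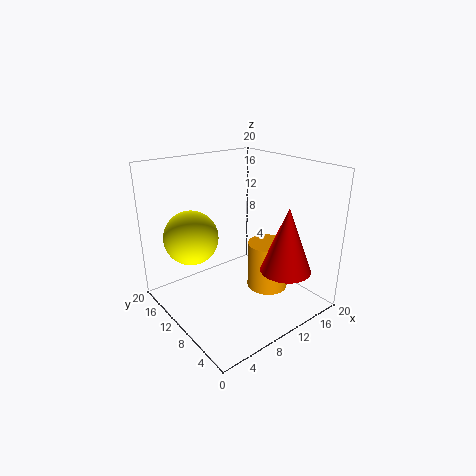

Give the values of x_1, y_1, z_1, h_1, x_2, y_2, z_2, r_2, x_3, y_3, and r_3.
x_1 = 14
y_1 = 4.5
z_1 = 6
h_1 = 9
x_2 = 14.5
y_2 = 8.5
z_2 = 1.5
r_2 = 3
x_3 = 6
y_3 = 16
r_3 = 4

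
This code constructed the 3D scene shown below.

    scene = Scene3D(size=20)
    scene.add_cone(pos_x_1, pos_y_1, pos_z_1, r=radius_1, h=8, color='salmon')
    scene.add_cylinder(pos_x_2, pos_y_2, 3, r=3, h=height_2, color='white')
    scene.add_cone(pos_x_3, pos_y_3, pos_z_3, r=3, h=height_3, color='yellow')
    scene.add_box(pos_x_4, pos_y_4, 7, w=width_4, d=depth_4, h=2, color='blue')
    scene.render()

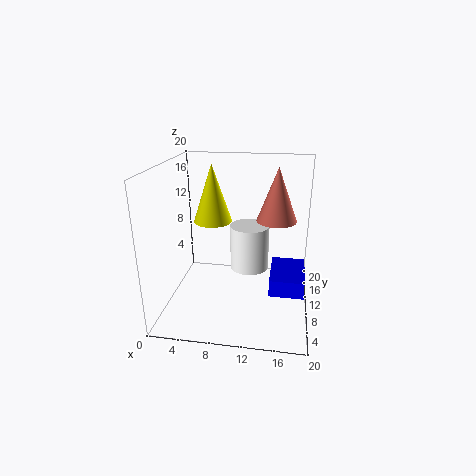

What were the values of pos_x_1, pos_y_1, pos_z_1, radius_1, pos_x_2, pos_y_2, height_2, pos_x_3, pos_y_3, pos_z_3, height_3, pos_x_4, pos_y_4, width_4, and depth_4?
pos_x_1 = 15; pos_y_1 = 15; pos_z_1 = 11; radius_1 = 3; pos_x_2 = 11; pos_y_2 = 15; height_2 = 7; pos_x_3 = 5; pos_y_3 = 16; pos_z_3 = 10; height_3 = 9; pos_x_4 = 15; pos_y_4 = 1; width_4 = 4; depth_4 = 6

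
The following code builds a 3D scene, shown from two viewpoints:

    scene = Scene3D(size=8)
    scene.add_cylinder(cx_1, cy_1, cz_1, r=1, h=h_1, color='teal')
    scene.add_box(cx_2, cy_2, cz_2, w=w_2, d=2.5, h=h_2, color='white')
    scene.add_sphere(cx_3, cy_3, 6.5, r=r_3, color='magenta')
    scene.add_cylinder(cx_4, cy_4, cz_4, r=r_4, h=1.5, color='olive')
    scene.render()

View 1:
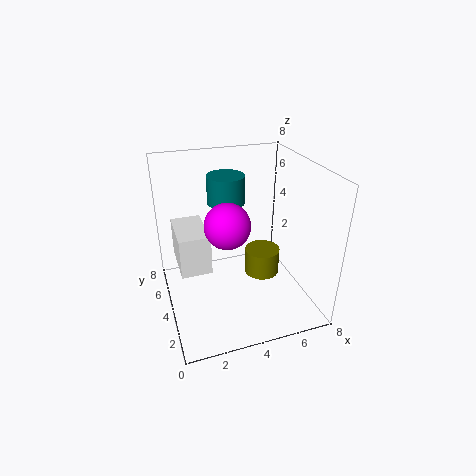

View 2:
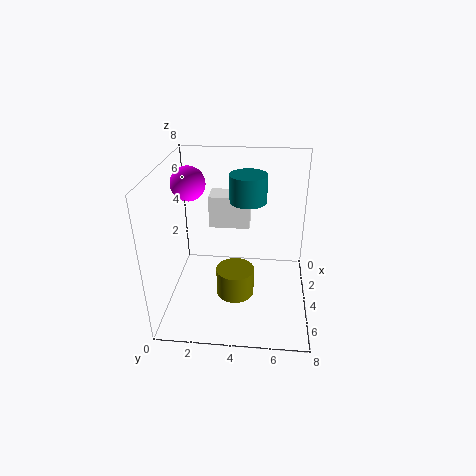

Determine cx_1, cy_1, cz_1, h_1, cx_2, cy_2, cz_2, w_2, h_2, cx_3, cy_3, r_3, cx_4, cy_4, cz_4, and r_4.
cx_1 = 3.5
cy_1 = 4.5
cz_1 = 6
h_1 = 1.5
cx_2 = 0.5
cy_2 = 2
cz_2 = 3.5
w_2 = 1.5
h_2 = 2
cx_3 = 2.5
cy_3 = 1
r_3 = 1
cx_4 = 5.5
cy_4 = 4
cz_4 = 1.5
r_4 = 1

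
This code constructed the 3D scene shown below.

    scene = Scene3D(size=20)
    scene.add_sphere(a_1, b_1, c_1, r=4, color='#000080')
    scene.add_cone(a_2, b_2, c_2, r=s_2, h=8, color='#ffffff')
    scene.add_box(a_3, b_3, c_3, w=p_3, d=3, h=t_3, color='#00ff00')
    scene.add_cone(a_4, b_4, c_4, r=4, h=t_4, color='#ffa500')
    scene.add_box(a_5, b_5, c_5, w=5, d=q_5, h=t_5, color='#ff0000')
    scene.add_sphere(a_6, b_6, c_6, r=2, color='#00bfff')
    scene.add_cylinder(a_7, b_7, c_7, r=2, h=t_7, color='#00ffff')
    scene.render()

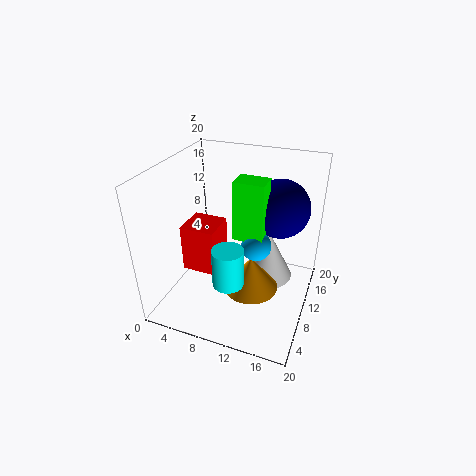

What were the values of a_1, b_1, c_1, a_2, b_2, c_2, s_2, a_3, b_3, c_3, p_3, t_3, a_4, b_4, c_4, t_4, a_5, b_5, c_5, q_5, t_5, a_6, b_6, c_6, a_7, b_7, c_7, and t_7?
a_1 = 15, b_1 = 13, c_1 = 14, a_2 = 13, b_2 = 15, c_2 = 1, s_2 = 4, a_3 = 10, b_3 = 8, c_3 = 11, p_3 = 4, t_3 = 8, a_4 = 12, b_4 = 10, c_4 = 2, t_4 = 5, a_5 = 2, b_5 = 8, c_5 = 4, q_5 = 5, t_5 = 7, a_6 = 13, b_6 = 9, c_6 = 10, a_7 = 11, b_7 = 4, c_7 = 7, t_7 = 5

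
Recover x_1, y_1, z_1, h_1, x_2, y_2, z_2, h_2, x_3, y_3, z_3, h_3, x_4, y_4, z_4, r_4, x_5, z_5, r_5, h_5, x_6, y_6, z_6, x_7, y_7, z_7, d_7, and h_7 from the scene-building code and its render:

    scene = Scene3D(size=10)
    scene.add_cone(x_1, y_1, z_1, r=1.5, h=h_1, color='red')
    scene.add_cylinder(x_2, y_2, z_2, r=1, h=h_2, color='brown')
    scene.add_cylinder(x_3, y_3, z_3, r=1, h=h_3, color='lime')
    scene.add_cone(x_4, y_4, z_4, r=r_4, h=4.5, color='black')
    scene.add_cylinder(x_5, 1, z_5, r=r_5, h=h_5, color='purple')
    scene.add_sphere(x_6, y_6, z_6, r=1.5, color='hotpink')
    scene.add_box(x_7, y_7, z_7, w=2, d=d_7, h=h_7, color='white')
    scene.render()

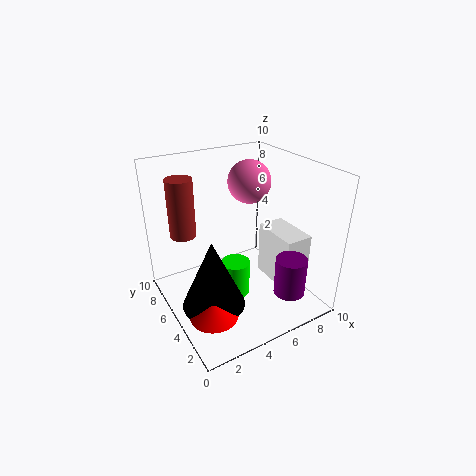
x_1 = 1.5; y_1 = 2; z_1 = 2; h_1 = 1.5; x_2 = 2.5; y_2 = 9; z_2 = 4; h_2 = 4.5; x_3 = 4.5; y_3 = 4.5; z_3 = 1; h_3 = 2.5; x_4 = 2; y_4 = 3; z_4 = 2; r_4 = 2; x_5 = 6.5; z_5 = 2.5; r_5 = 1; h_5 = 2.5; x_6 = 6.5; y_6 = 6; z_6 = 8.5; x_7 = 7.5; y_7 = 2.5; z_7 = 1; d_7 = 3.5; h_7 = 4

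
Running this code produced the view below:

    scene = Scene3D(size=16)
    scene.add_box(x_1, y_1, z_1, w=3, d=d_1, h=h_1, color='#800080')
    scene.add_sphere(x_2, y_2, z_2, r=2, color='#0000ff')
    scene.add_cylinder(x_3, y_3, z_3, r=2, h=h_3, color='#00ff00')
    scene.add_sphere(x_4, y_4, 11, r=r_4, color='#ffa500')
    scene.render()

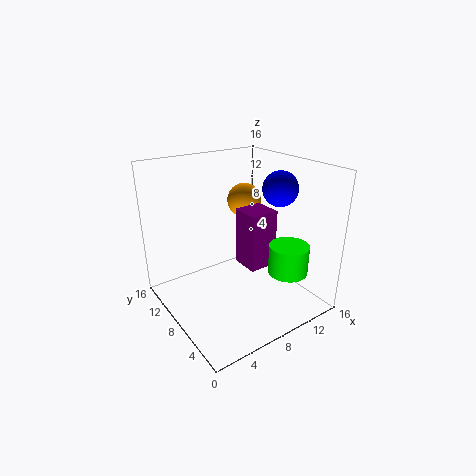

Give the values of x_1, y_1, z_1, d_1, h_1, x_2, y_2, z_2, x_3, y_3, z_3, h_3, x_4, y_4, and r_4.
x_1 = 7; y_1 = 4; z_1 = 6; d_1 = 3; h_1 = 6; x_2 = 13; y_2 = 7; z_2 = 13; x_3 = 10; y_3 = 2; z_3 = 6; h_3 = 3; x_4 = 11; y_4 = 11; r_4 = 2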